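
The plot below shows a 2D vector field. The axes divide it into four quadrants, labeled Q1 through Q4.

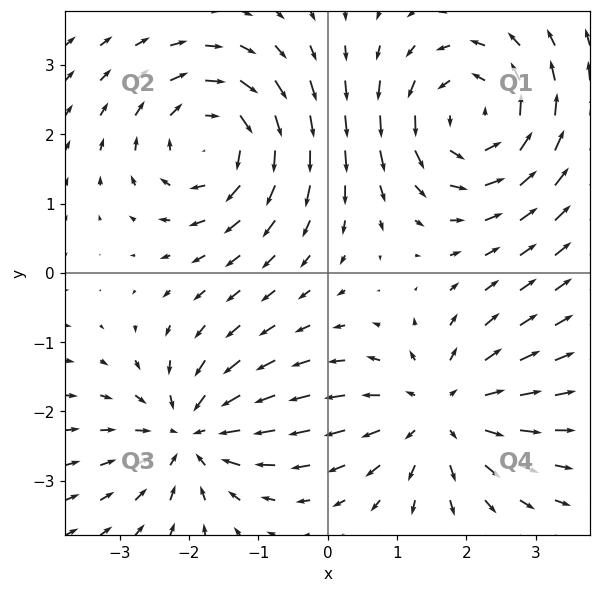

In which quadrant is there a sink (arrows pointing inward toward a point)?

Q3

The sink sits at approximately (-2.0, -2.3), which lies in quadrant Q3. The divergence there is about -5, negative as expected for a sink.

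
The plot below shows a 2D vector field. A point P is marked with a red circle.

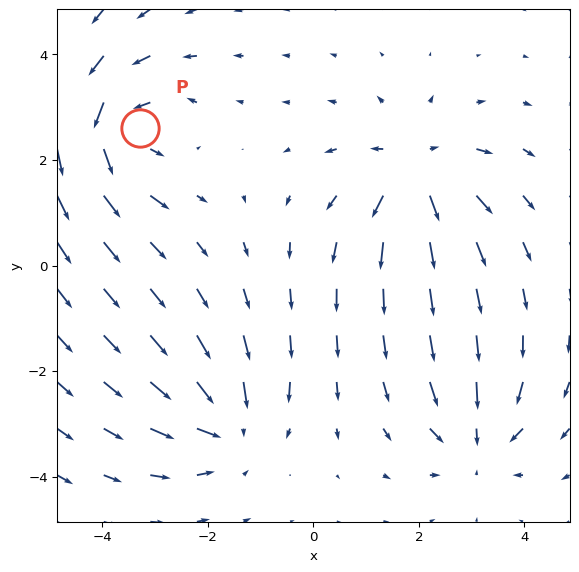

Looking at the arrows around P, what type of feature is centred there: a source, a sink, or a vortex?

At P (-3.3, 2.6) the arrows circulate counterclockwise. Divergence ≈0, curl about +6 — near-zero divergence with nonzero curl is a vortex.

vortex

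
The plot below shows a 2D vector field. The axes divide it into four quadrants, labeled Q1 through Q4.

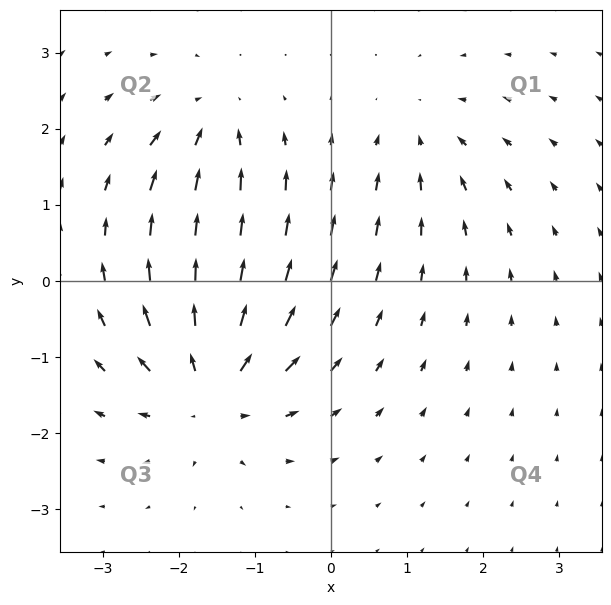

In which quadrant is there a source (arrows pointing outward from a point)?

The source sits at approximately (-1.6, -1.4), which lies in quadrant Q3. The divergence there is about +6, positive as expected for a source.

Q3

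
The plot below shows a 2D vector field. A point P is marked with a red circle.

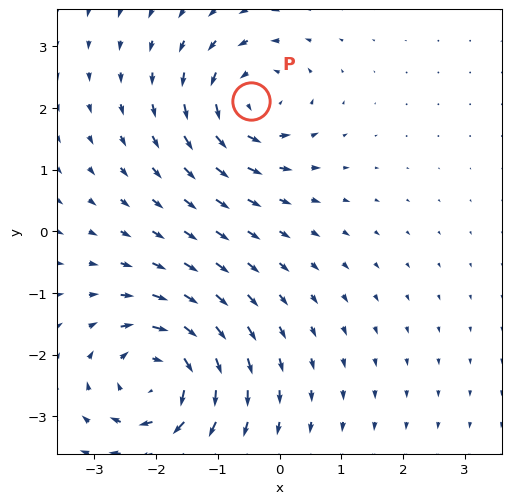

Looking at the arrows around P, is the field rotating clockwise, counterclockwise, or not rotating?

counterclockwise

Near P at (-0.5, 2.1) the arrows circulate counterclockwise. The curl (z-component) there is about +4; positive curl means counterclockwise rotation.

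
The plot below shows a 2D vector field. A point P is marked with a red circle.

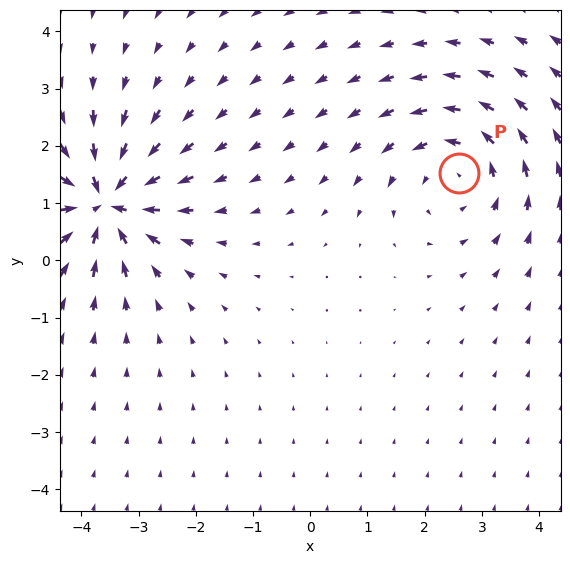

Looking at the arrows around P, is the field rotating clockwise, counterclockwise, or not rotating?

Near P at (2.6, 1.5) the arrows circulate counterclockwise. The curl (z-component) there is about +4; positive curl means counterclockwise rotation.

counterclockwise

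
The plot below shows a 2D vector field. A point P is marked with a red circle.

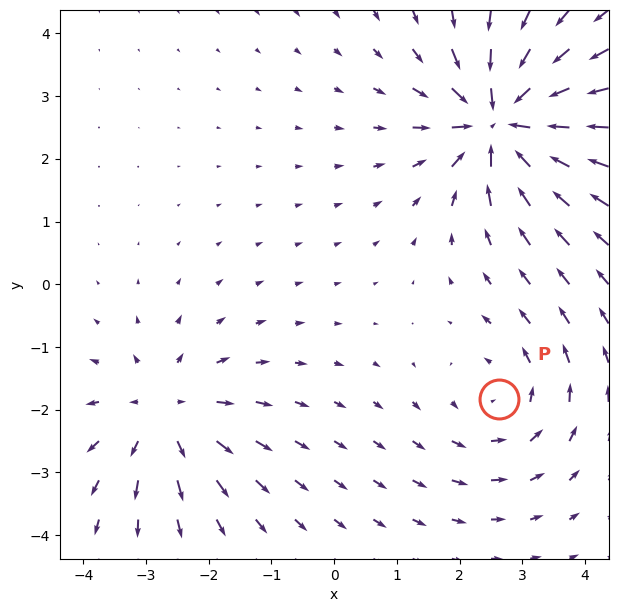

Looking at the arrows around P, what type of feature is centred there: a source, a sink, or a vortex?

vortex

At P (2.6, -1.8) the arrows circulate counterclockwise. Divergence ≈0, curl about +3 — near-zero divergence with nonzero curl is a vortex.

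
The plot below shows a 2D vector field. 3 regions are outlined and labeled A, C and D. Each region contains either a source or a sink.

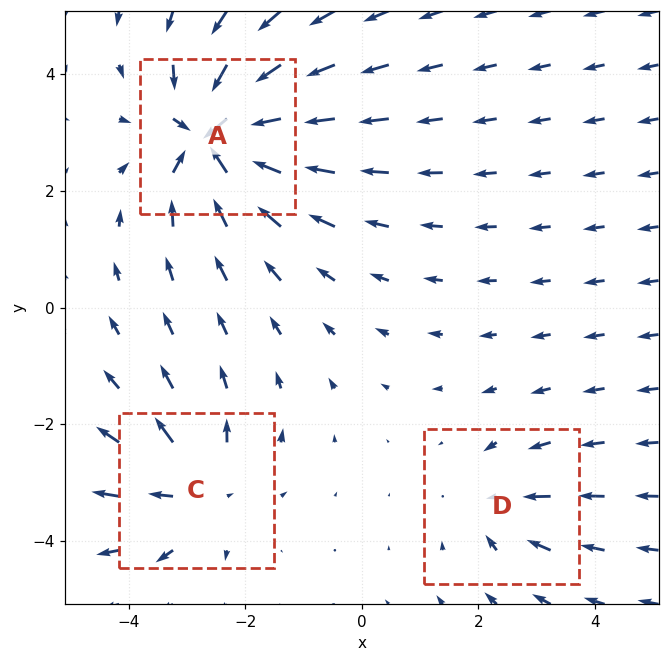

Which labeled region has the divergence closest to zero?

D

Divergence at each region's feature centre — A: about -6, C: about +4, D: about -3. Region D is closest to zero.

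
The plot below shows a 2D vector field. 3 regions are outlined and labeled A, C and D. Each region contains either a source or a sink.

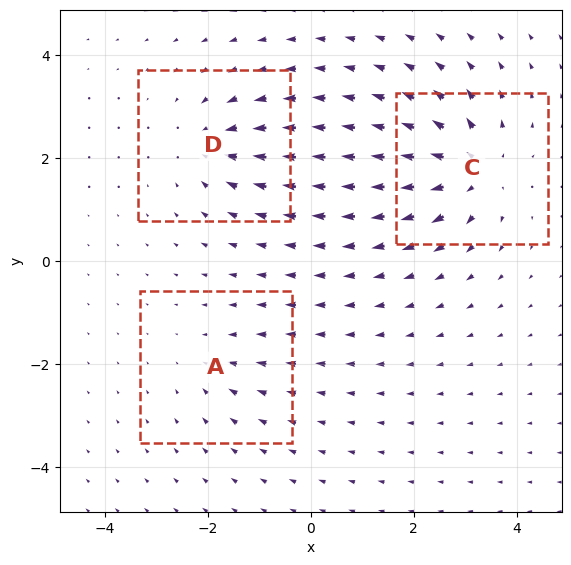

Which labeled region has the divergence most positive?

Divergence at each region's feature centre — A: about -2, C: about +5, D: about -3. Region C is most positive.

C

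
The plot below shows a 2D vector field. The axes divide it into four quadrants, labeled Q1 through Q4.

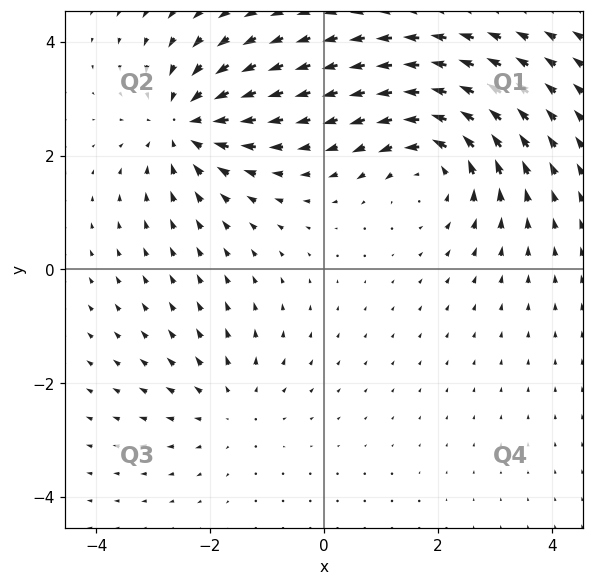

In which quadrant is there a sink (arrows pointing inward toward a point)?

Q2

The sink sits at approximately (-2.4, 2.6), which lies in quadrant Q2. The divergence there is about -4, negative as expected for a sink.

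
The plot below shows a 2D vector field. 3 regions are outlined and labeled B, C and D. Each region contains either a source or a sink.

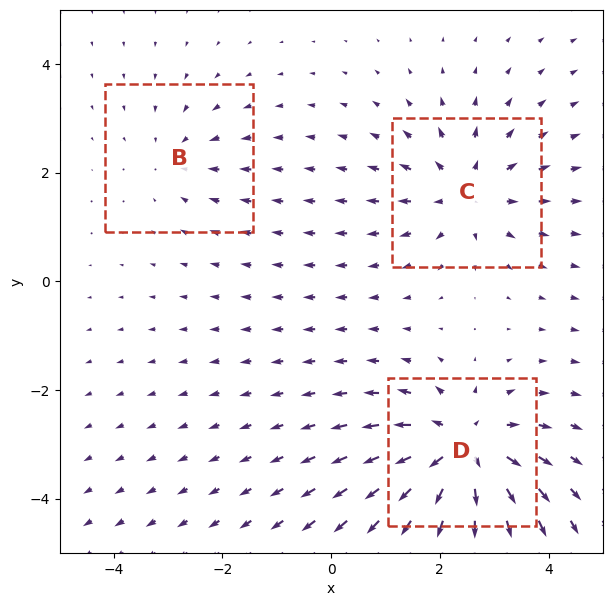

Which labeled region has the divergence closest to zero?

Divergence at each region's feature centre — B: about -2, C: about +3, D: about +5. Region B is closest to zero.

B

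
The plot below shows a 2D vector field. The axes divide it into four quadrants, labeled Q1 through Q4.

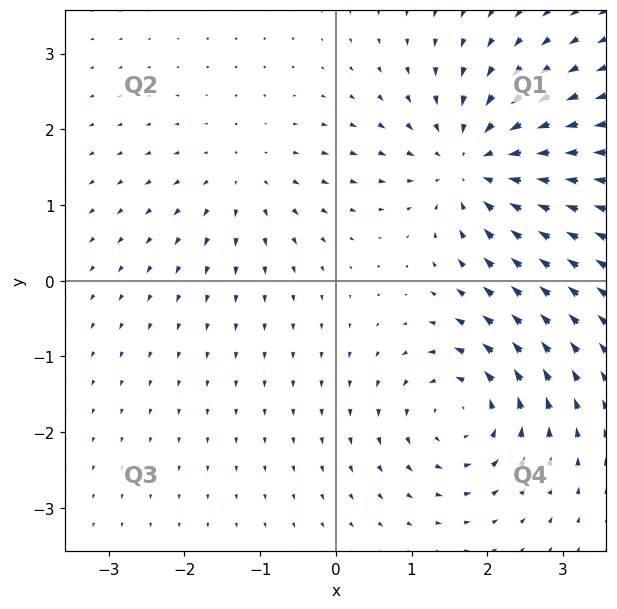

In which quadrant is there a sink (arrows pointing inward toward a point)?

The sink sits at approximately (1.8, 1.5), which lies in quadrant Q1. The divergence there is about -5, negative as expected for a sink.

Q1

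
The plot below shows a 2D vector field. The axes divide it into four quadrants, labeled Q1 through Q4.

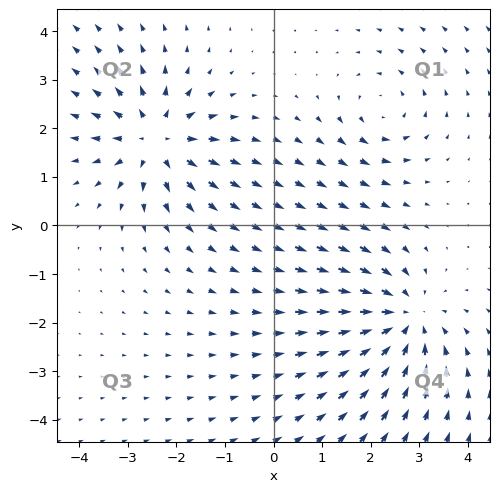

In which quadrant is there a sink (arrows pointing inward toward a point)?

Q4

The sink sits at approximately (2.7, -1.9), which lies in quadrant Q4. The divergence there is about -5, negative as expected for a sink.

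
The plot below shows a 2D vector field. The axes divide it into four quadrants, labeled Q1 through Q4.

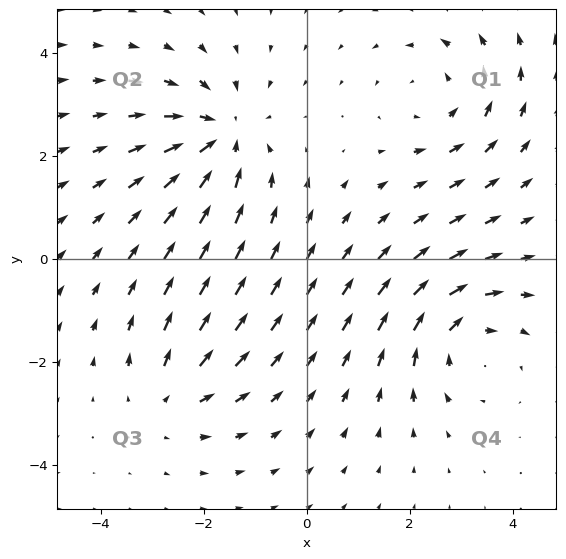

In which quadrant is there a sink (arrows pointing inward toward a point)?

The sink sits at approximately (-1.7, 2.4), which lies in quadrant Q2. The divergence there is about -5, negative as expected for a sink.

Q2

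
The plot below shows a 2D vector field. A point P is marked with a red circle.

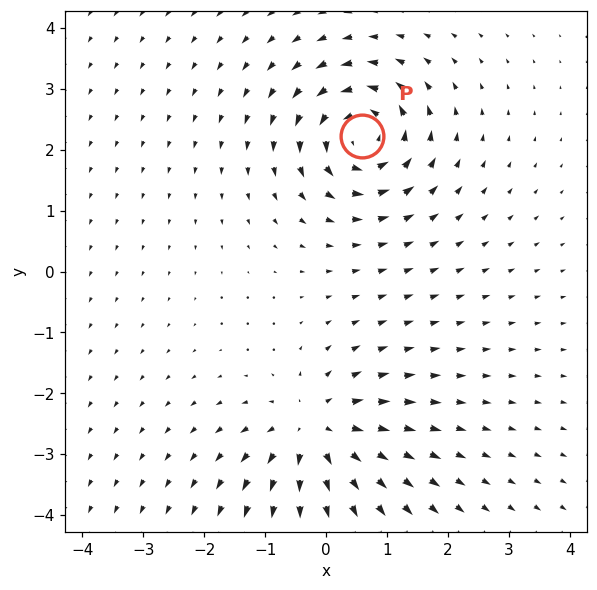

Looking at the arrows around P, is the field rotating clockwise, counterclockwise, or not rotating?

counterclockwise

Near P at (0.6, 2.2) the arrows circulate counterclockwise. The curl (z-component) there is about +5; positive curl means counterclockwise rotation.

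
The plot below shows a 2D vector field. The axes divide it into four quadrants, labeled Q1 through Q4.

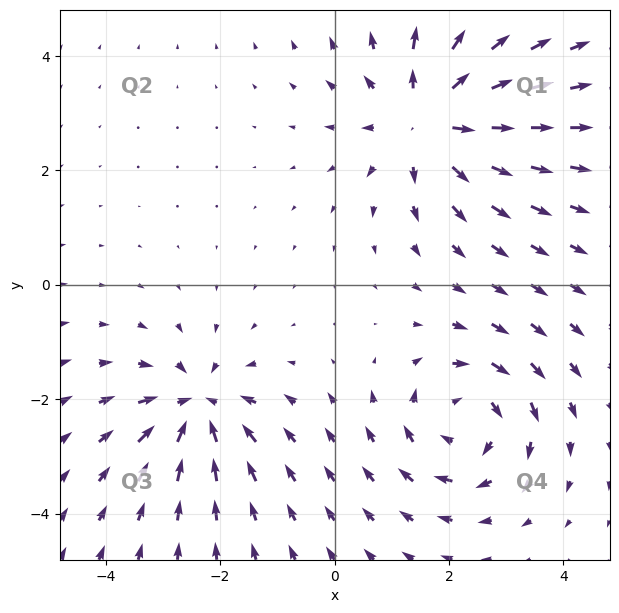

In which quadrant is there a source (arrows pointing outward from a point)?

Q1

The source sits at approximately (1.7, 2.9), which lies in quadrant Q1. The divergence there is about +4, positive as expected for a source.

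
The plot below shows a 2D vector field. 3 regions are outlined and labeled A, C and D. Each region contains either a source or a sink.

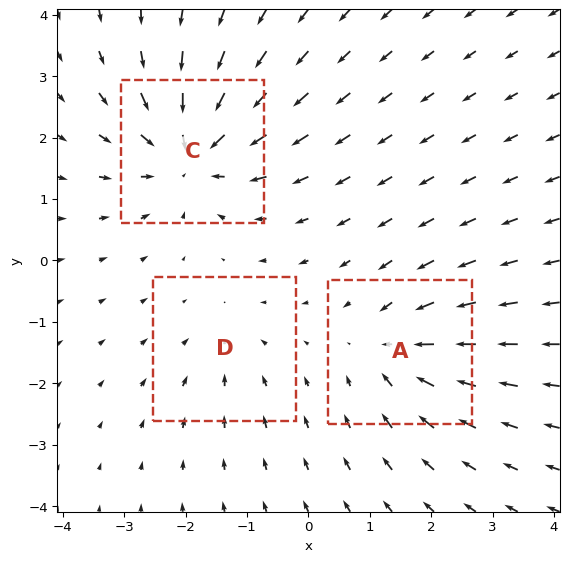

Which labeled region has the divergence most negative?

C

Divergence at each region's feature centre — A: about -4, C: about -5, D: about -2. Region C is most negative.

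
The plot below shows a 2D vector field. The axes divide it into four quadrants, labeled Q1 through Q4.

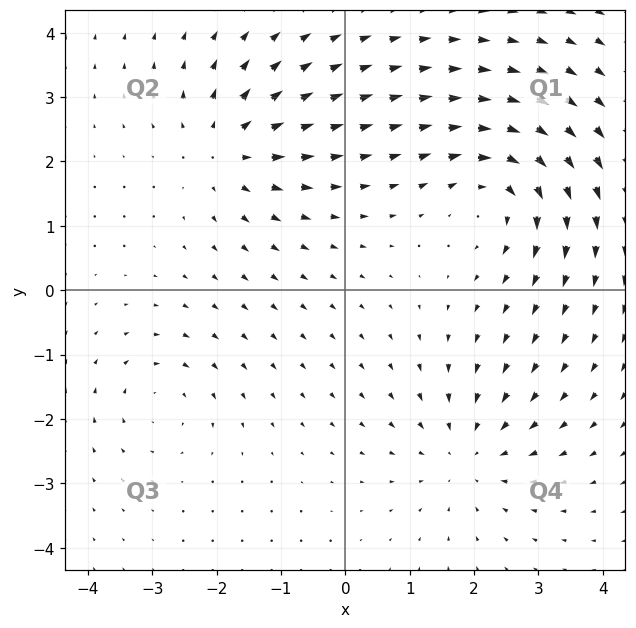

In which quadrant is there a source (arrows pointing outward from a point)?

Q2

The source sits at approximately (-1.8, 2.2), which lies in quadrant Q2. The divergence there is about +5, positive as expected for a source.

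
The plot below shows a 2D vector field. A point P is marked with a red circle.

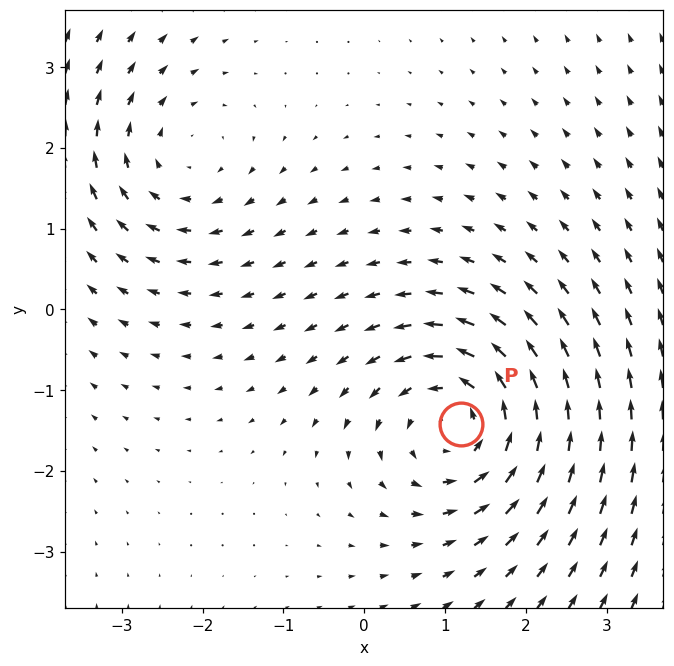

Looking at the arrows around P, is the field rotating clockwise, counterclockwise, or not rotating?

counterclockwise

Near P at (1.2, -1.4) the arrows circulate counterclockwise. The curl (z-component) there is about +4; positive curl means counterclockwise rotation.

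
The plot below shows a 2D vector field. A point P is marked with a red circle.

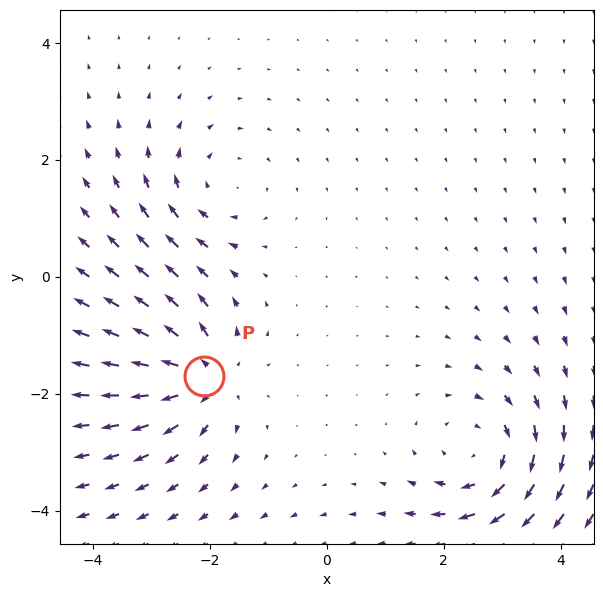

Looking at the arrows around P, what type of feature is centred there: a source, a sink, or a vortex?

source

At P (-2.1, -1.7) the arrows spread outward. Divergence about +5, curl ≈0 — positive divergence with near-zero curl is a source.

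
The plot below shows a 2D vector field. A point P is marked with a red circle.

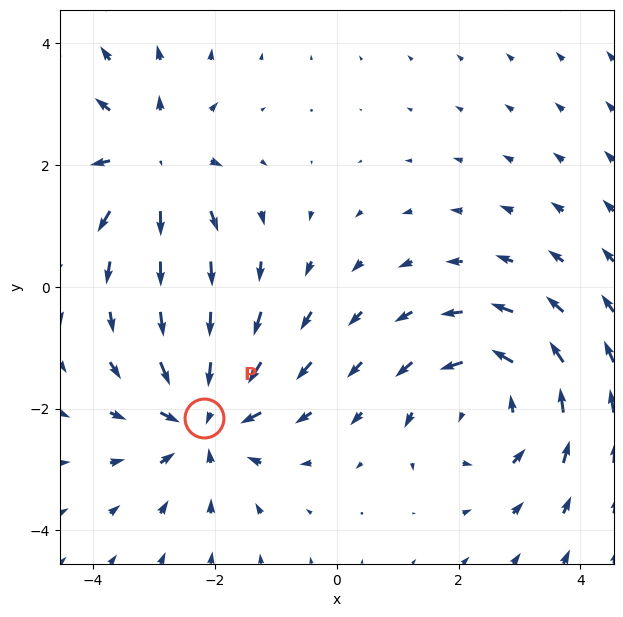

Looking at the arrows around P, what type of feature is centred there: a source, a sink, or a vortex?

At P (-2.2, -2.2) the arrows converge inward. Divergence about -5, curl ≈0 — negative divergence with near-zero curl is a sink.

sink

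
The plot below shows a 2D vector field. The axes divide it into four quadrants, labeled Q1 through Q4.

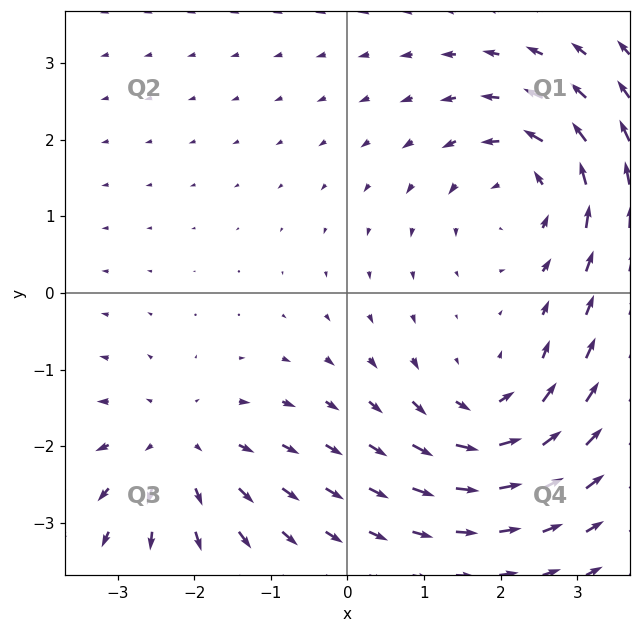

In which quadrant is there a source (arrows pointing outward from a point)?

The source sits at approximately (-2.2, -2.0), which lies in quadrant Q3. The divergence there is about +3, positive as expected for a source.

Q3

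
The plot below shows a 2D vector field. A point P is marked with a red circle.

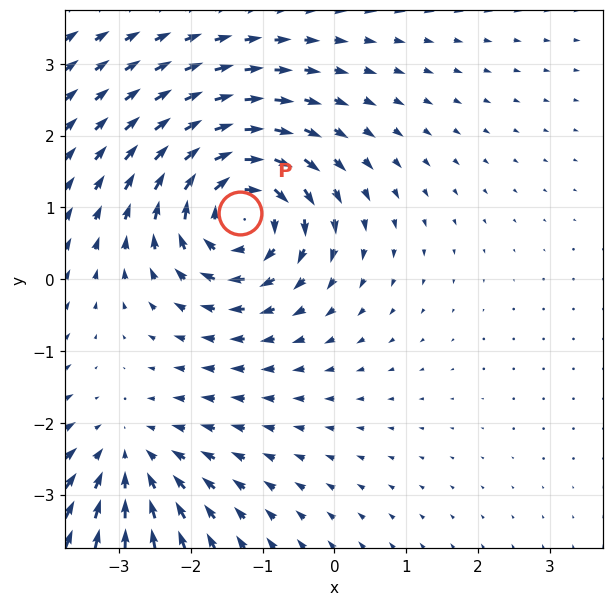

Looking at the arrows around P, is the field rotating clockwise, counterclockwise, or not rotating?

Near P at (-1.3, 0.9) the arrows circulate clockwise. The curl (z-component) there is about -6; negative curl means clockwise rotation.

clockwise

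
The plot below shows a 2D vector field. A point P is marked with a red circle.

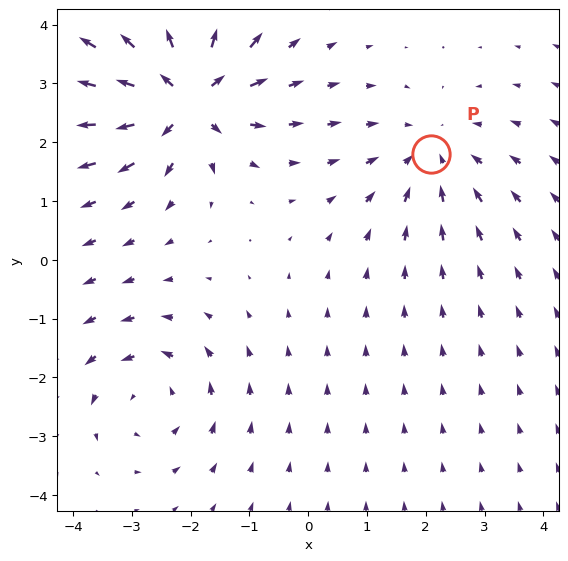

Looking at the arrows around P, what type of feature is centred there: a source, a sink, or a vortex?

At P (2.1, 1.8) the arrows converge inward. Divergence about -2, curl ≈0 — negative divergence with near-zero curl is a sink.

sink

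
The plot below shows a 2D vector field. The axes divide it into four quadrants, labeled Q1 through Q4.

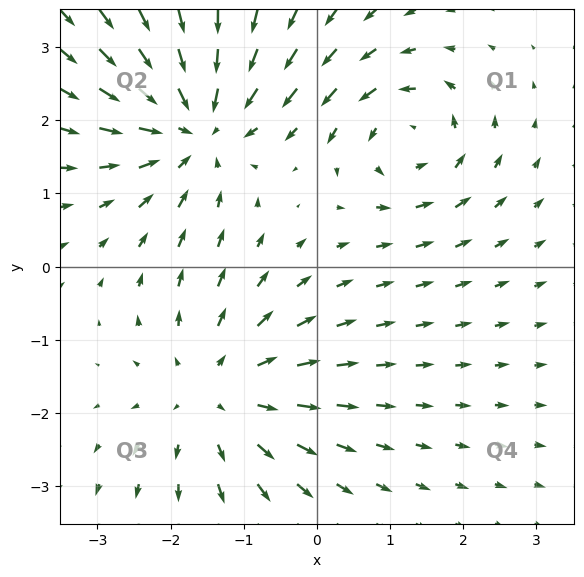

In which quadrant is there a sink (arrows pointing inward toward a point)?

Q2

The sink sits at approximately (-1.7, 1.9), which lies in quadrant Q2. The divergence there is about -4, negative as expected for a sink.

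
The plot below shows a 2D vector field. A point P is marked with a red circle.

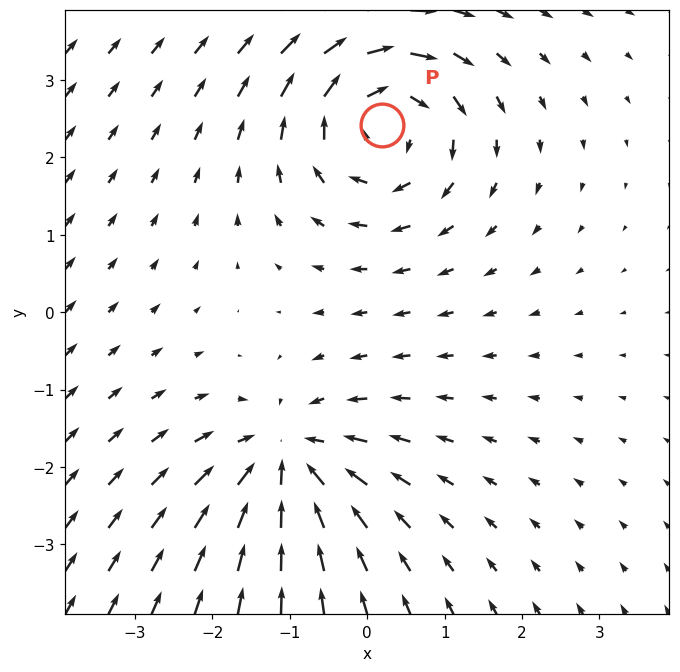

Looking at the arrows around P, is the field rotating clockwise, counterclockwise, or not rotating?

clockwise

Near P at (0.2, 2.4) the arrows circulate clockwise. The curl (z-component) there is about -4; negative curl means clockwise rotation.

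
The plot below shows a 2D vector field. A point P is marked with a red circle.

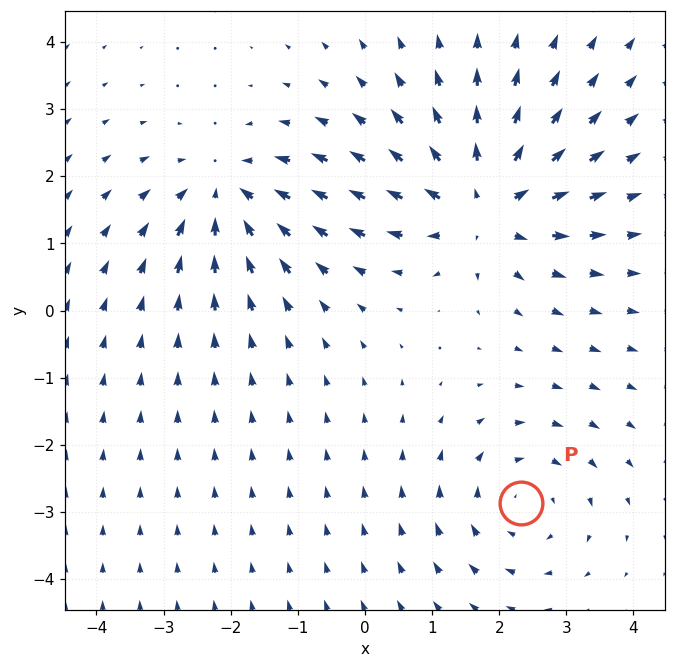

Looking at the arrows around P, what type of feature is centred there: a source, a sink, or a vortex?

At P (2.3, -2.9) the arrows circulate clockwise. Divergence ≈0, curl about -3 — near-zero divergence with nonzero curl is a vortex.

vortex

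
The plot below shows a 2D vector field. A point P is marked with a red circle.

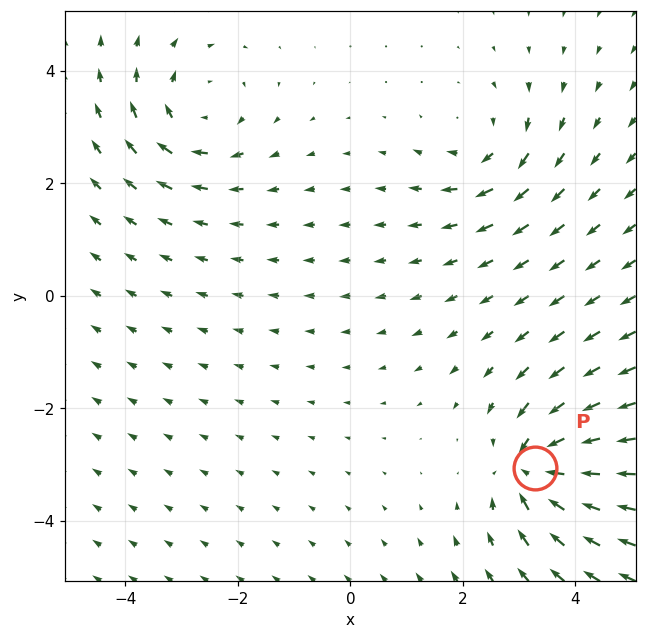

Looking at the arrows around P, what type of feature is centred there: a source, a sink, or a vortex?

At P (3.3, -3.1) the arrows converge inward. Divergence about -6, curl ≈0 — negative divergence with near-zero curl is a sink.

sink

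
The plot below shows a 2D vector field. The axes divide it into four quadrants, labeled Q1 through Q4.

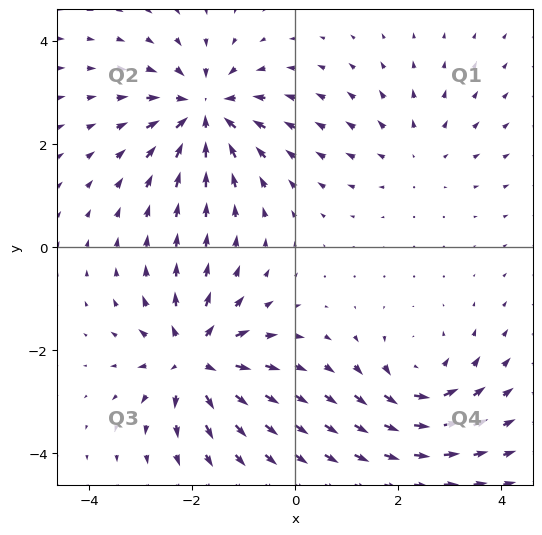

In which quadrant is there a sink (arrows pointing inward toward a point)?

The sink sits at approximately (-1.8, 2.6), which lies in quadrant Q2. The divergence there is about -5, negative as expected for a sink.

Q2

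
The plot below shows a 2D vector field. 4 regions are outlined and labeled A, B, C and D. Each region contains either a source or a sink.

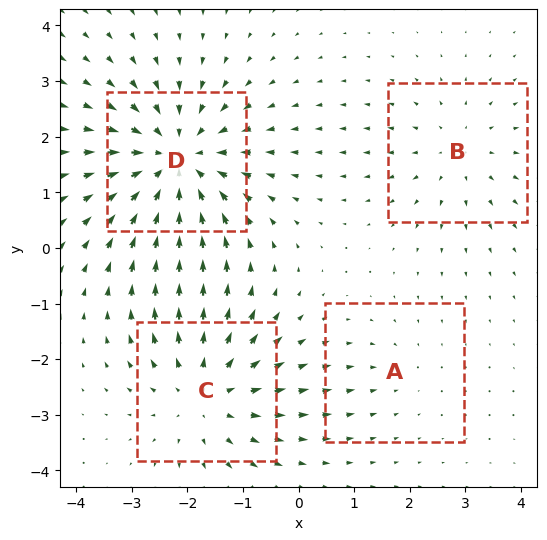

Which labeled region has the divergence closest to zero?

A

Divergence at each region's feature centre — A: about -2, B: about +3, C: about +4, D: about -6. Region A is closest to zero.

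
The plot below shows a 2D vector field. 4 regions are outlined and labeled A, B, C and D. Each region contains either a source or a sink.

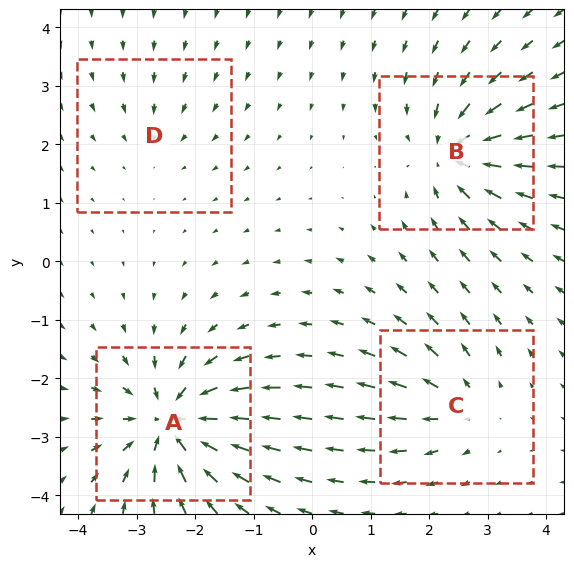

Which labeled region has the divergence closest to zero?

Divergence at each region's feature centre — A: about -8, B: about -6, C: about +4, D: about -2. Region D is closest to zero.

D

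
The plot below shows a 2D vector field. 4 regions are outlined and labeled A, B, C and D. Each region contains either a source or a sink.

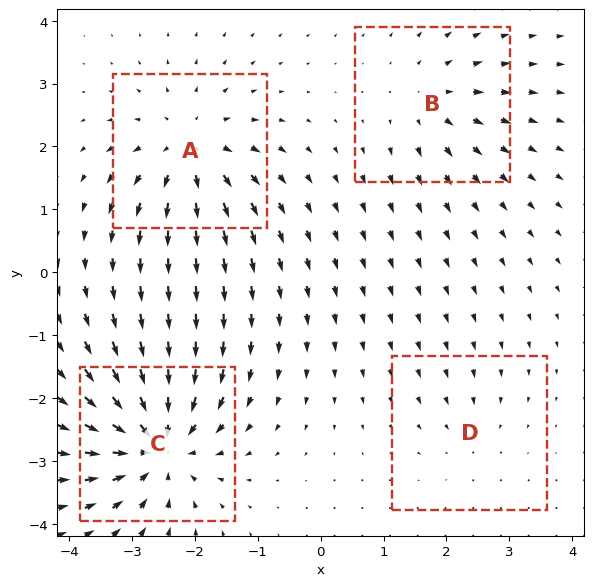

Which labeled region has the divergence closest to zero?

Divergence at each region's feature centre — A: about +6, B: about +4, C: about -8, D: about -2. Region D is closest to zero.

D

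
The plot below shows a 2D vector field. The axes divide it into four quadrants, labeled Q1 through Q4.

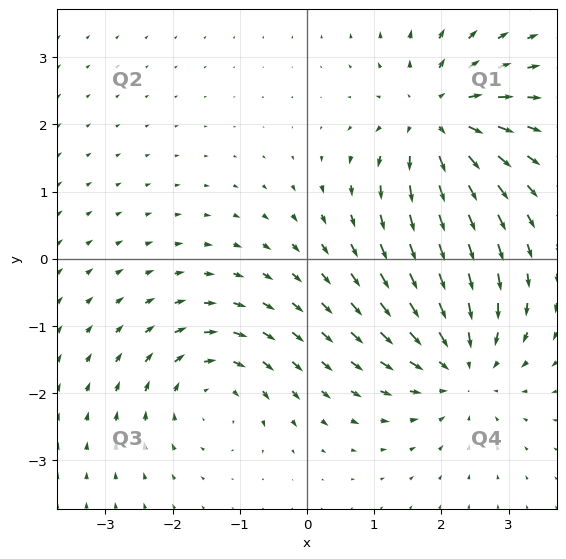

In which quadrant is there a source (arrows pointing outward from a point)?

The source sits at approximately (1.9, 2.1), which lies in quadrant Q1. The divergence there is about +5, positive as expected for a source.

Q1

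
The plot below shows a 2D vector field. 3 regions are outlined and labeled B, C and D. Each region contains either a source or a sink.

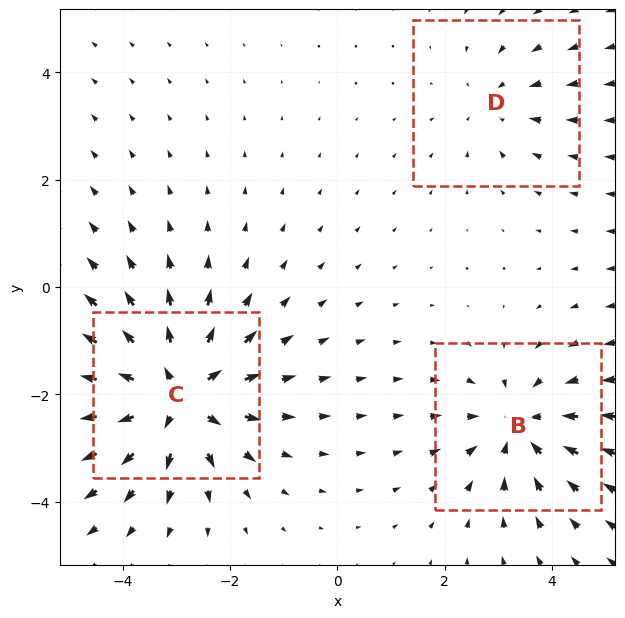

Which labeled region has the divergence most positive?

Divergence at each region's feature centre — B: about -3, C: about +5, D: about -2. Region C is most positive.

C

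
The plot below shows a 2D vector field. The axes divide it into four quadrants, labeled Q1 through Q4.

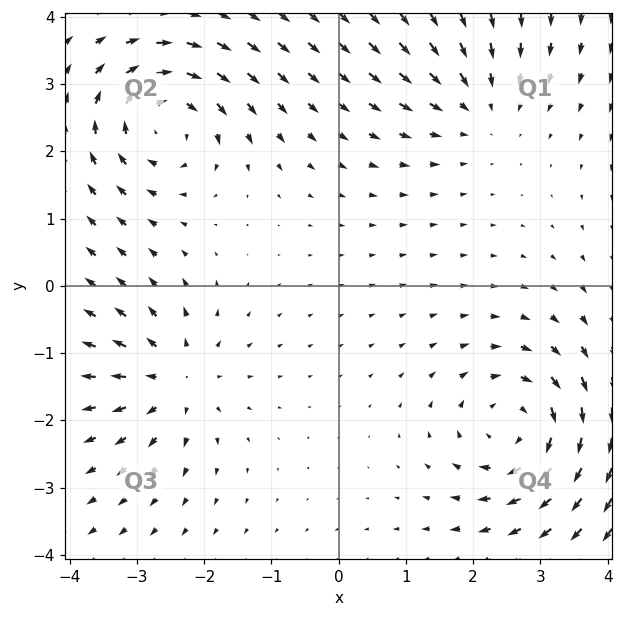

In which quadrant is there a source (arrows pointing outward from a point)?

The source sits at approximately (-2.4, -1.4), which lies in quadrant Q3. The divergence there is about +4, positive as expected for a source.

Q3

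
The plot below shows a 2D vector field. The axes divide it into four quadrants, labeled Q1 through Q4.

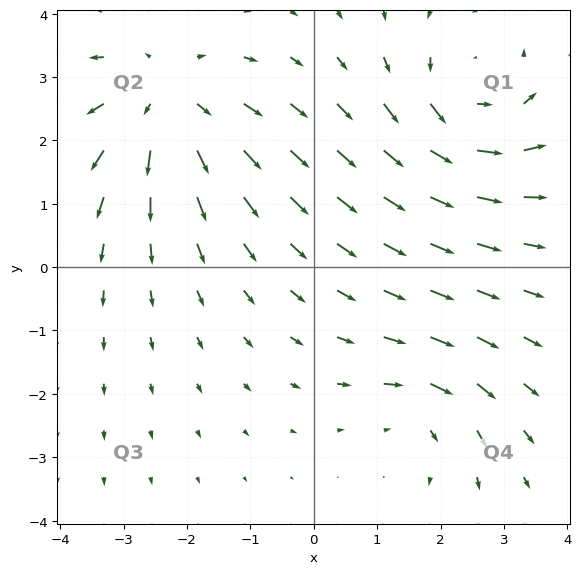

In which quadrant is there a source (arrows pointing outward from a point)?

Q2

The source sits at approximately (-2.3, 2.6), which lies in quadrant Q2. The divergence there is about +4, positive as expected for a source.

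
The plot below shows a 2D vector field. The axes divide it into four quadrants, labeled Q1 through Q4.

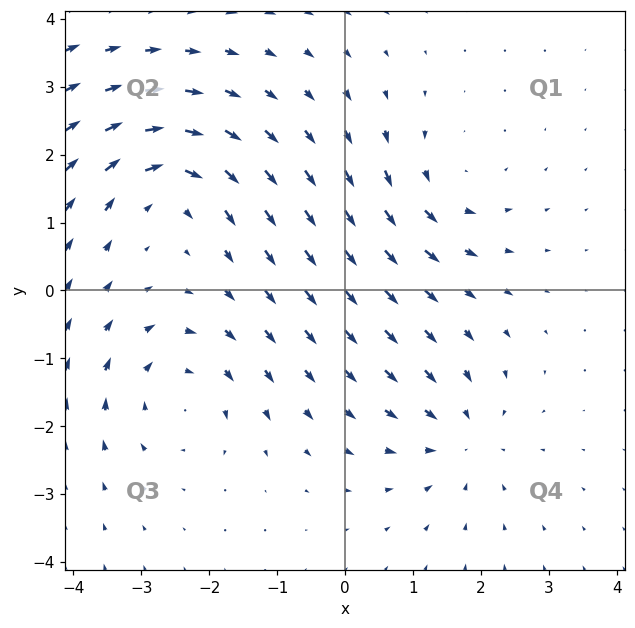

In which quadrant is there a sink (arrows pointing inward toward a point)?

Q4

The sink sits at approximately (1.7, -2.2), which lies in quadrant Q4. The divergence there is about -5, negative as expected for a sink.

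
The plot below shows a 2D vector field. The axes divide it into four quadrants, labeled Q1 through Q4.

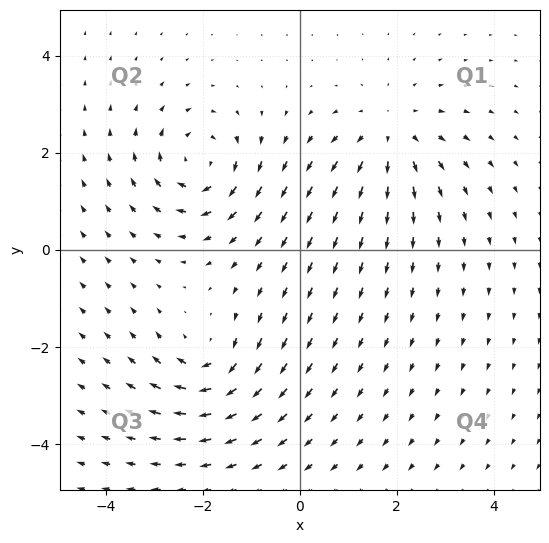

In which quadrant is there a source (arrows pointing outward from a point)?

The source sits at approximately (1.9, 2.4), which lies in quadrant Q1. The divergence there is about +3, positive as expected for a source.

Q1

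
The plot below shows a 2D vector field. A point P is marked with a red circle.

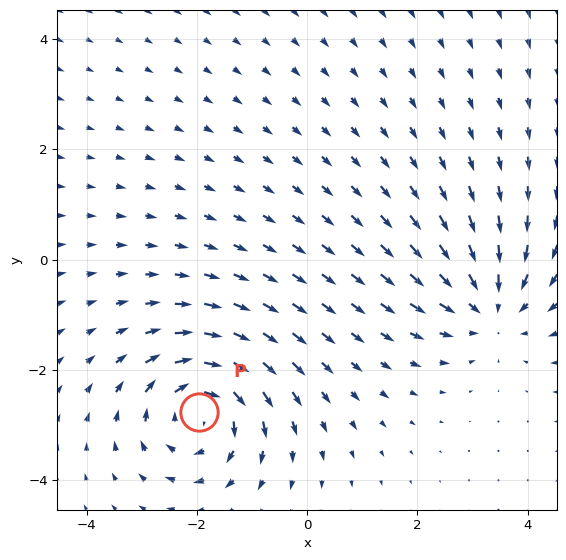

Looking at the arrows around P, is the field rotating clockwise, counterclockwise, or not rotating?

clockwise

Near P at (-2.0, -2.8) the arrows circulate clockwise. The curl (z-component) there is about -5; negative curl means clockwise rotation.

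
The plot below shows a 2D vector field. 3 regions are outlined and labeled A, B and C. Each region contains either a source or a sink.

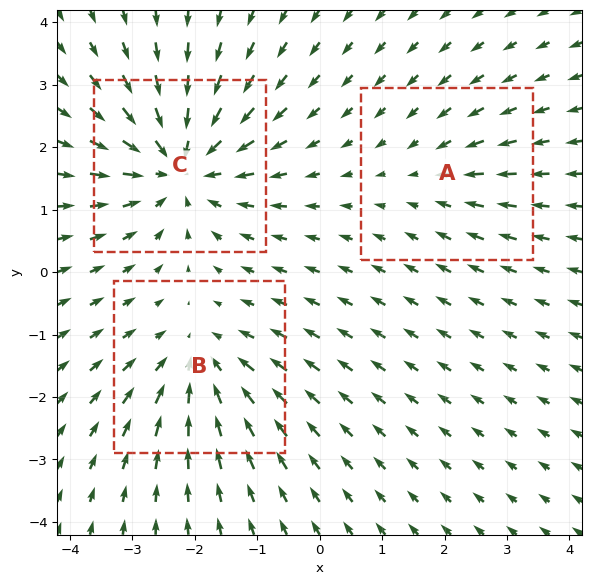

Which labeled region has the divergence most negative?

C

Divergence at each region's feature centre — A: about -2, B: about -3, C: about -5. Region C is most negative.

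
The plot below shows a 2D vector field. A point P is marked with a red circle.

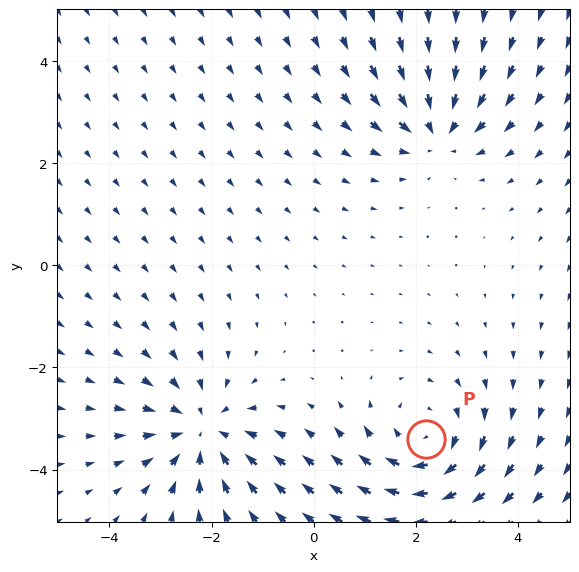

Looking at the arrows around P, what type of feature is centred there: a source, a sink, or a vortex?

At P (2.2, -3.4) the arrows circulate clockwise. Divergence ≈0, curl about -3 — near-zero divergence with nonzero curl is a vortex.

vortex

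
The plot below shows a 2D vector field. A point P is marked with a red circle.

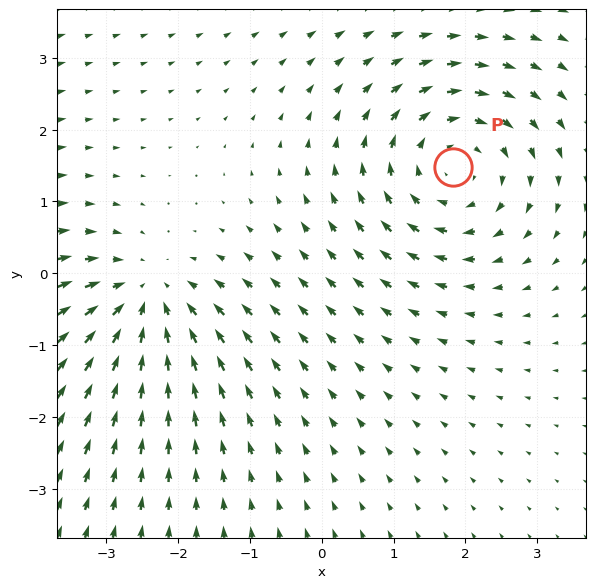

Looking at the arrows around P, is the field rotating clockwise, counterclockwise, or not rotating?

clockwise

Near P at (1.8, 1.5) the arrows circulate clockwise. The curl (z-component) there is about -3; negative curl means clockwise rotation.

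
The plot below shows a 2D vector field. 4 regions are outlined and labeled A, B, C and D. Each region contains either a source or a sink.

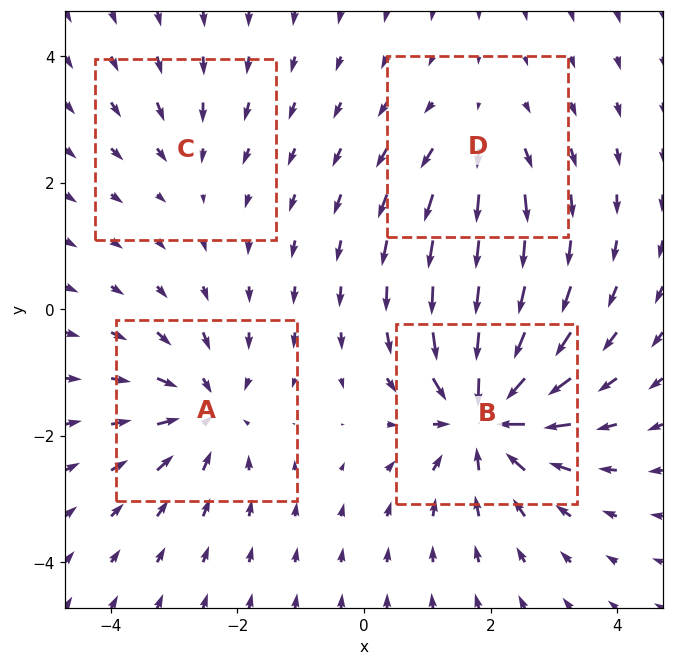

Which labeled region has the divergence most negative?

Divergence at each region's feature centre — A: about -5, B: about -8, C: about -2, D: about +3. Region B is most negative.

B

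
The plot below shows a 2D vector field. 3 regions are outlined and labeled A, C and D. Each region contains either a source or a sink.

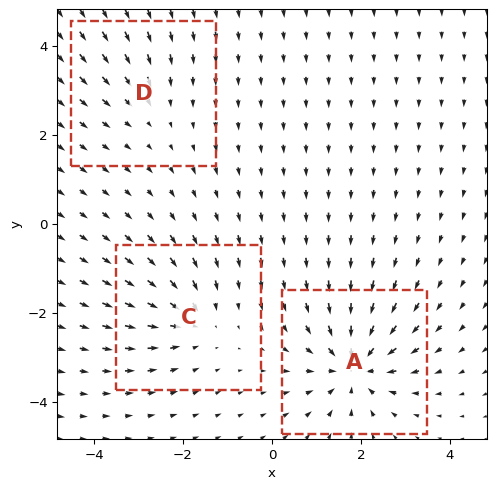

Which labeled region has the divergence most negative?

Divergence at each region's feature centre — A: about -6, C: about -4, D: about -2. Region A is most negative.

A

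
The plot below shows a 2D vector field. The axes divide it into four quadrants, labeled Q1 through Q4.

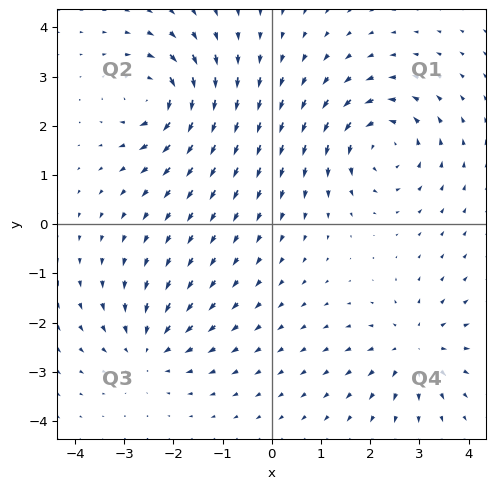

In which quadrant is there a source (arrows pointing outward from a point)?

The source sits at approximately (2.9, -2.5), which lies in quadrant Q4. The divergence there is about +4, positive as expected for a source.

Q4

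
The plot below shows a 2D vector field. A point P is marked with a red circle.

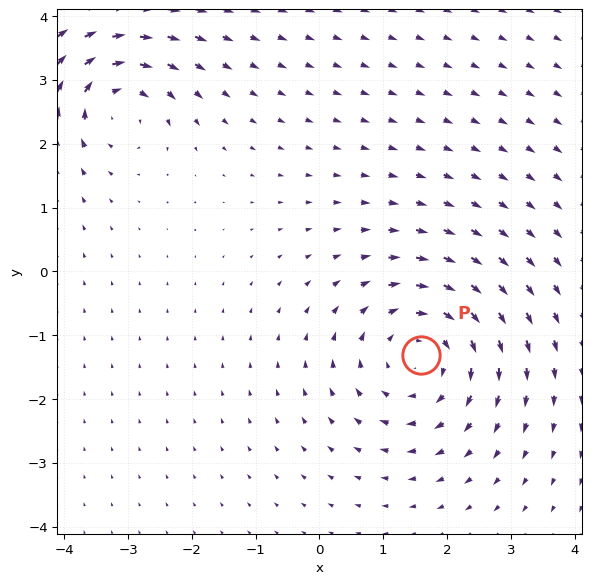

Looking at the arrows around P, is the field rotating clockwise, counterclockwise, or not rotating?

clockwise

Near P at (1.6, -1.3) the arrows circulate clockwise. The curl (z-component) there is about -4; negative curl means clockwise rotation.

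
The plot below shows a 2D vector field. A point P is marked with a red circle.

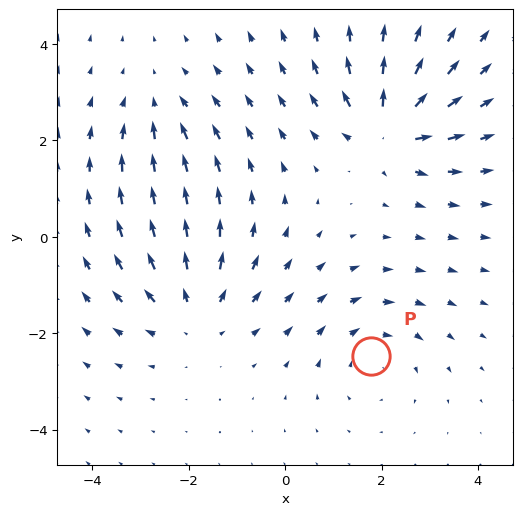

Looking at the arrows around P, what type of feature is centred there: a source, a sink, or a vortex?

At P (1.8, -2.5) the arrows circulate clockwise. Divergence ≈0, curl about -3 — near-zero divergence with nonzero curl is a vortex.

vortex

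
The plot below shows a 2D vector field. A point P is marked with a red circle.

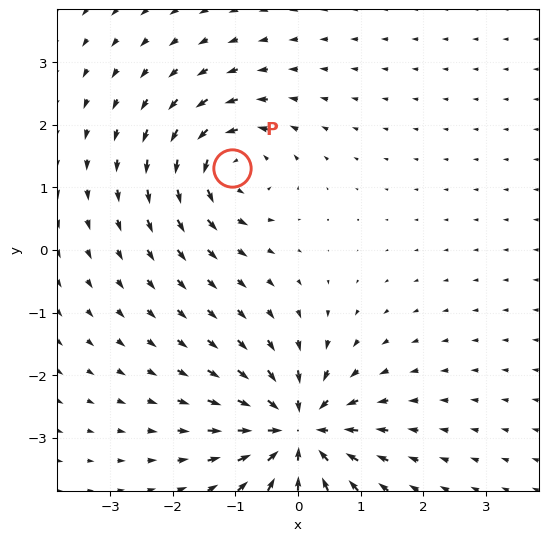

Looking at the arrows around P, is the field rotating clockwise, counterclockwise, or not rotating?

counterclockwise

Near P at (-1.1, 1.3) the arrows circulate counterclockwise. The curl (z-component) there is about +5; positive curl means counterclockwise rotation.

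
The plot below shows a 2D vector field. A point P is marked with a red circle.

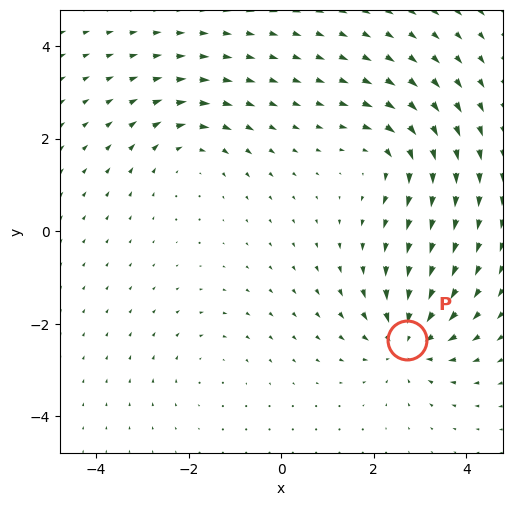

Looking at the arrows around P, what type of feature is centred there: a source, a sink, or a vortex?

At P (2.7, -2.4) the arrows converge inward. Divergence about -6, curl ≈0 — negative divergence with near-zero curl is a sink.

sink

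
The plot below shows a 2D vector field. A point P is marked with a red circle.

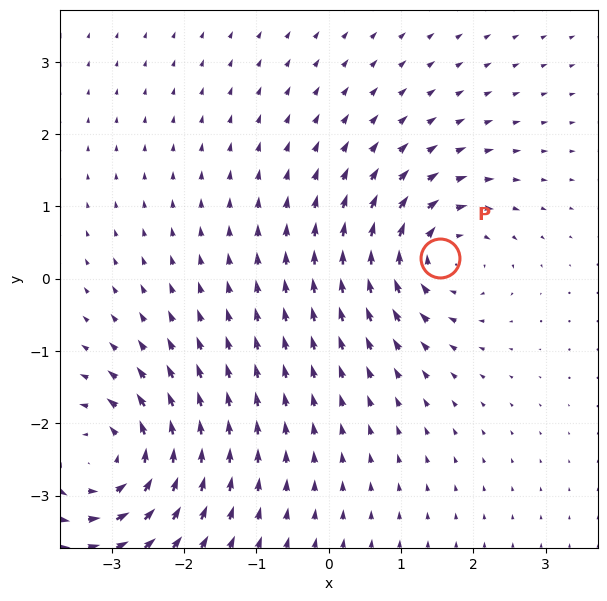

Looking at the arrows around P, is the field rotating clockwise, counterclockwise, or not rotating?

Near P at (1.5, 0.3) the arrows circulate clockwise. The curl (z-component) there is about -5; negative curl means clockwise rotation.

clockwise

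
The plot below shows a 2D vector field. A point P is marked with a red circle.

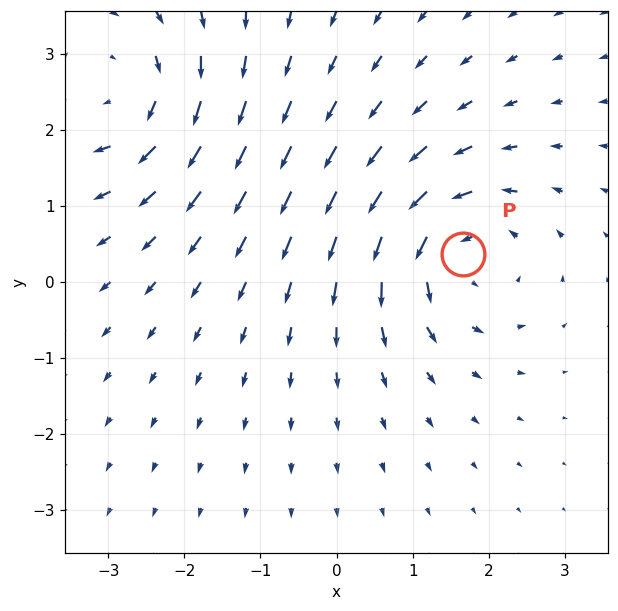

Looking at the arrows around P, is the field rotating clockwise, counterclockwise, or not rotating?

counterclockwise

Near P at (1.7, 0.4) the arrows circulate counterclockwise. The curl (z-component) there is about +5; positive curl means counterclockwise rotation.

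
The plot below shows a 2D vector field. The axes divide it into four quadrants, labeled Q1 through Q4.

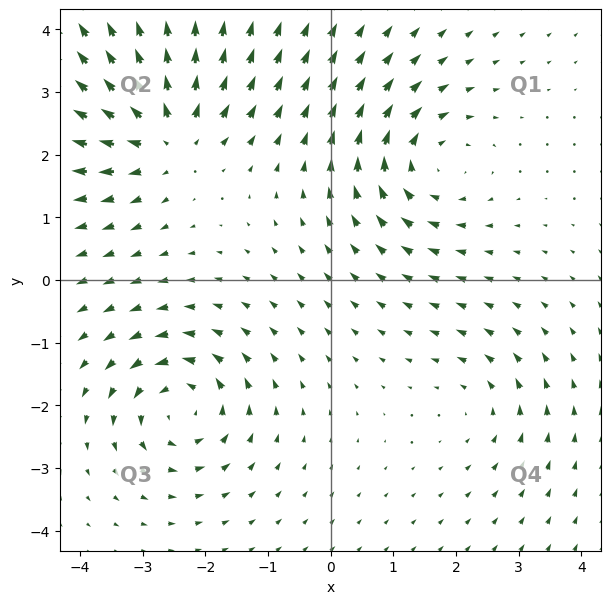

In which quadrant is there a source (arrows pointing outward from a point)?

The source sits at approximately (-2.6, 2.3), which lies in quadrant Q2. The divergence there is about +6, positive as expected for a source.

Q2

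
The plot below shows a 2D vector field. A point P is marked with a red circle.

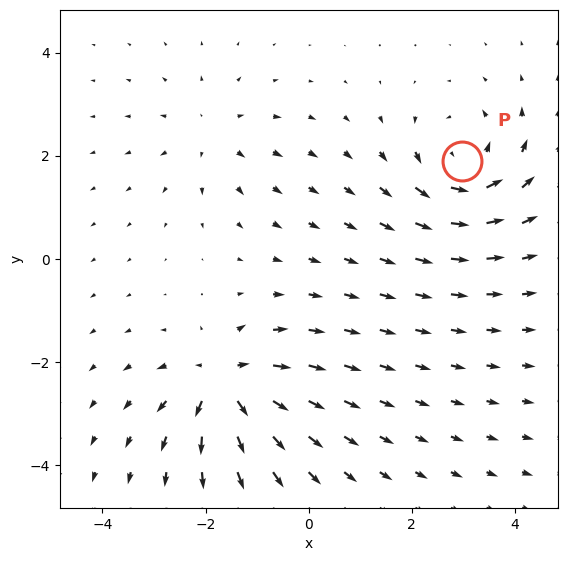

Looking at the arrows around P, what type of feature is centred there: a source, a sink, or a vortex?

vortex

At P (3.0, 1.9) the arrows circulate counterclockwise. Divergence ≈0, curl about +5 — near-zero divergence with nonzero curl is a vortex.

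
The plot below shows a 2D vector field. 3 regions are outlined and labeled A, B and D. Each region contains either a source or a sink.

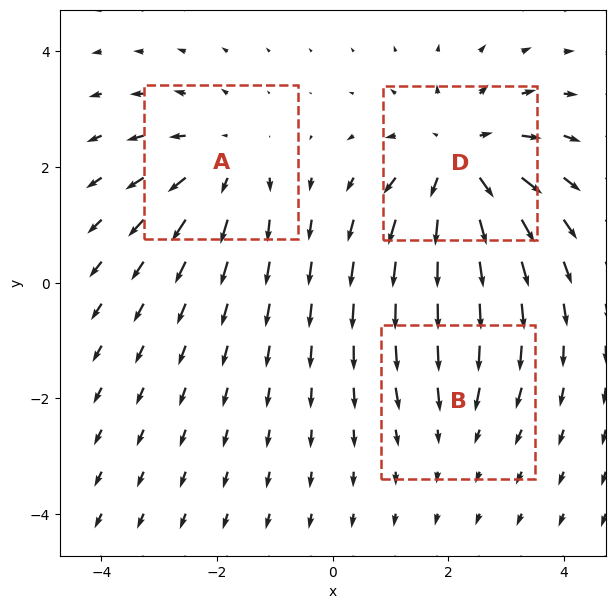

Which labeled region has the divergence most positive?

D

Divergence at each region's feature centre — A: about +3, B: about -2, D: about +4. Region D is most positive.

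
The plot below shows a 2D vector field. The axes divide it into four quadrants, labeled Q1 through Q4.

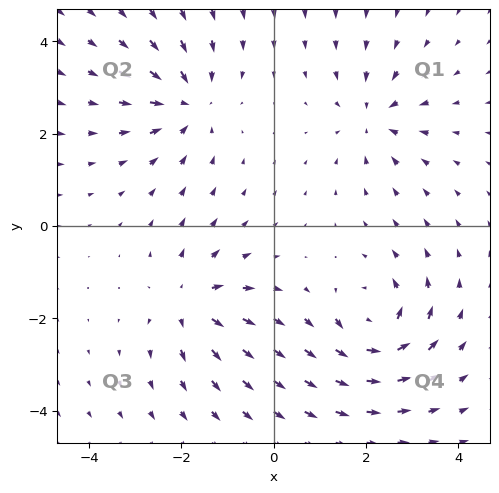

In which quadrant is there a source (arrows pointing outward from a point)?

The source sits at approximately (-1.8, -1.6), which lies in quadrant Q3. The divergence there is about +3, positive as expected for a source.

Q3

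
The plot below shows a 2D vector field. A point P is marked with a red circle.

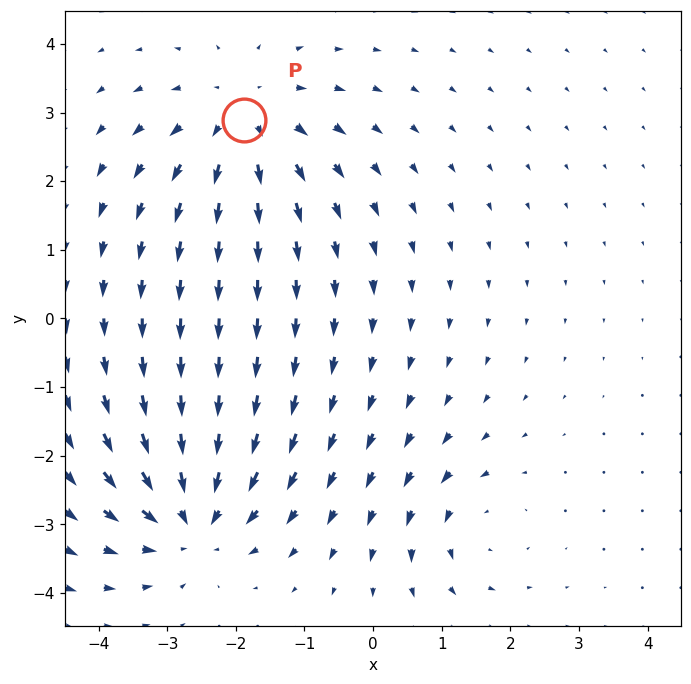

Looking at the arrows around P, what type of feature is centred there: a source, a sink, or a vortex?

source

At P (-1.9, 2.9) the arrows spread outward. Divergence about +4, curl ≈0 — positive divergence with near-zero curl is a source.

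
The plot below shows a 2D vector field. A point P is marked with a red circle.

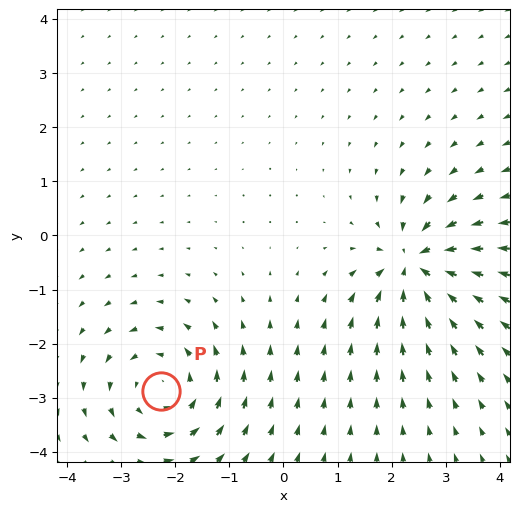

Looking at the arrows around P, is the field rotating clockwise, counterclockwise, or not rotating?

Near P at (-2.3, -2.9) the arrows circulate counterclockwise. The curl (z-component) there is about +5; positive curl means counterclockwise rotation.

counterclockwise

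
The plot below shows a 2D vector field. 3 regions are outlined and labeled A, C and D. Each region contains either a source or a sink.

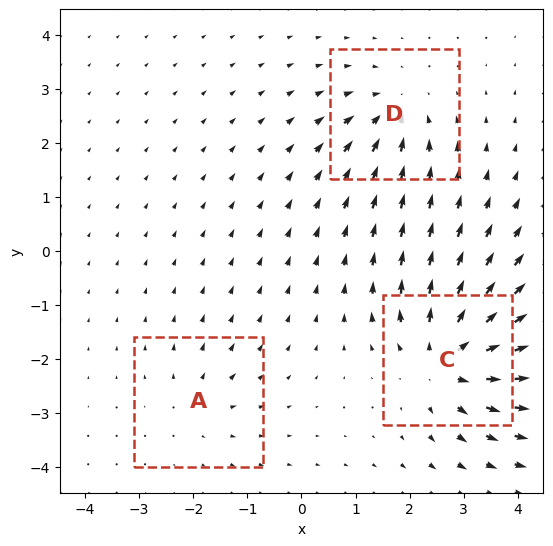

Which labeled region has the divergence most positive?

Divergence at each region's feature centre — A: about +2, C: about +6, D: about -4. Region C is most positive.

C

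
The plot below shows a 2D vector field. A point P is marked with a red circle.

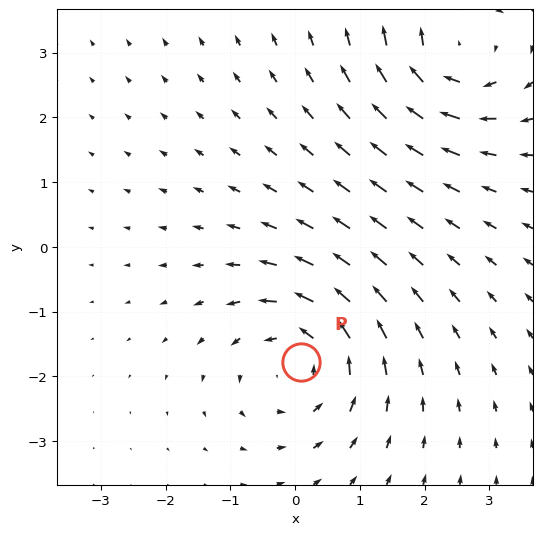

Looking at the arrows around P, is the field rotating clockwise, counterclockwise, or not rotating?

counterclockwise

Near P at (0.1, -1.8) the arrows circulate counterclockwise. The curl (z-component) there is about +4; positive curl means counterclockwise rotation.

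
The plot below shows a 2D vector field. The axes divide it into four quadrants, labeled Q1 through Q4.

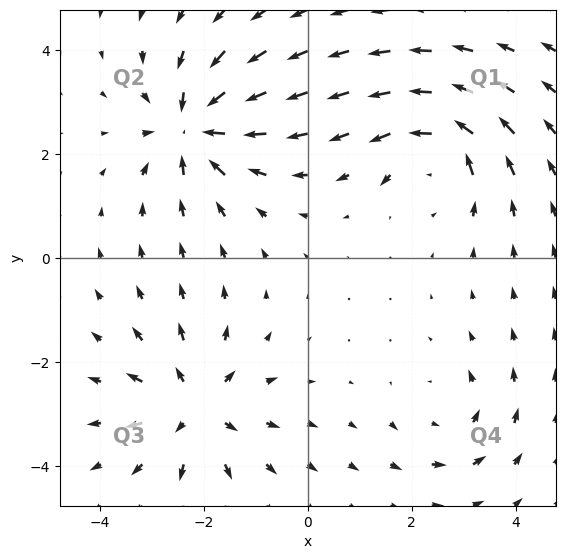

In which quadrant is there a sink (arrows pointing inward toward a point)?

Q2

The sink sits at approximately (-2.2, 2.5), which lies in quadrant Q2. The divergence there is about -6, negative as expected for a sink.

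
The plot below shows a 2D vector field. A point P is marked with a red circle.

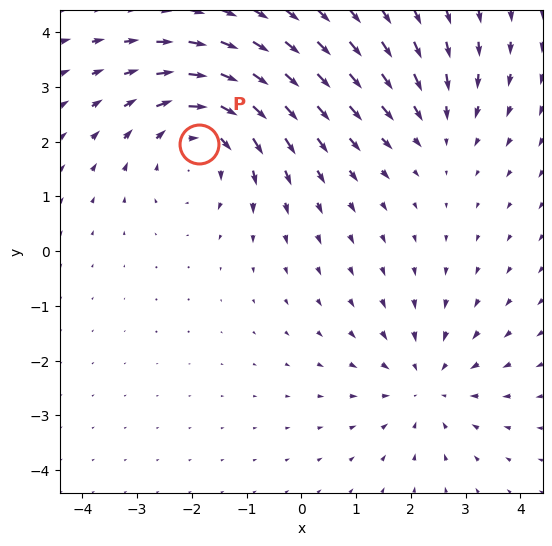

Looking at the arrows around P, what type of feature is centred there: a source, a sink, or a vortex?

vortex

At P (-1.9, 2.0) the arrows circulate clockwise. Divergence ≈0, curl about -4 — near-zero divergence with nonzero curl is a vortex.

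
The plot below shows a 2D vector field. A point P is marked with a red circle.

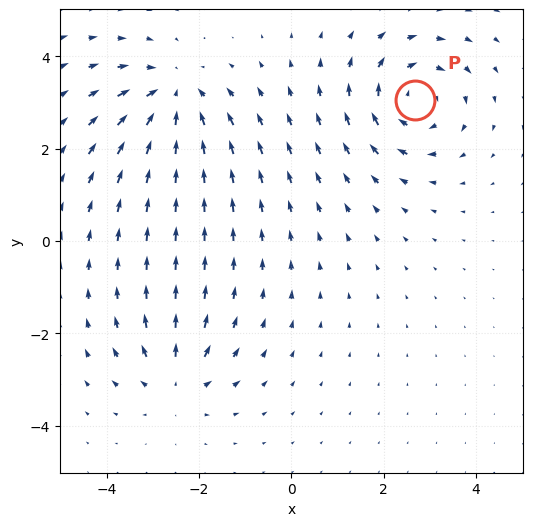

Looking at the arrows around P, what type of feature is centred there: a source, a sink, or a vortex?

At P (2.7, 3.0) the arrows circulate clockwise. Divergence ≈0, curl about -4 — near-zero divergence with nonzero curl is a vortex.

vortex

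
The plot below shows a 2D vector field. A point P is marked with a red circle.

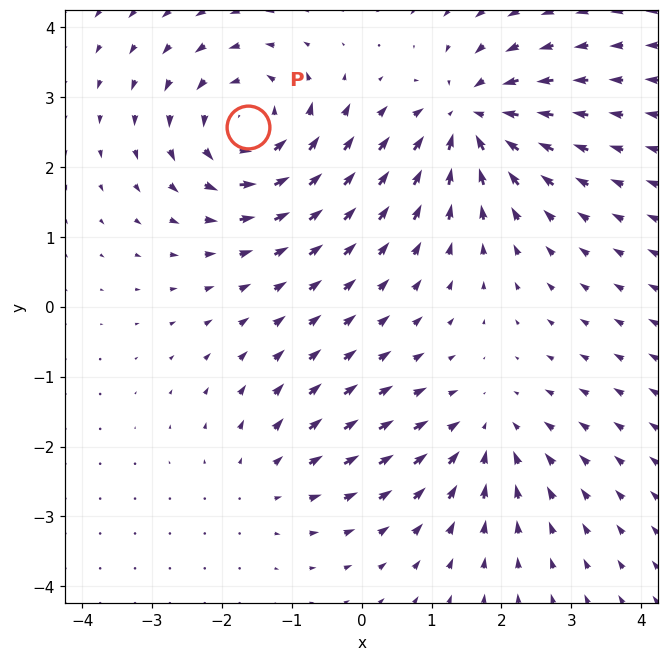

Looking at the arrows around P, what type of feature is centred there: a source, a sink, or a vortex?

At P (-1.6, 2.6) the arrows circulate counterclockwise. Divergence ≈0, curl about +6 — near-zero divergence with nonzero curl is a vortex.

vortex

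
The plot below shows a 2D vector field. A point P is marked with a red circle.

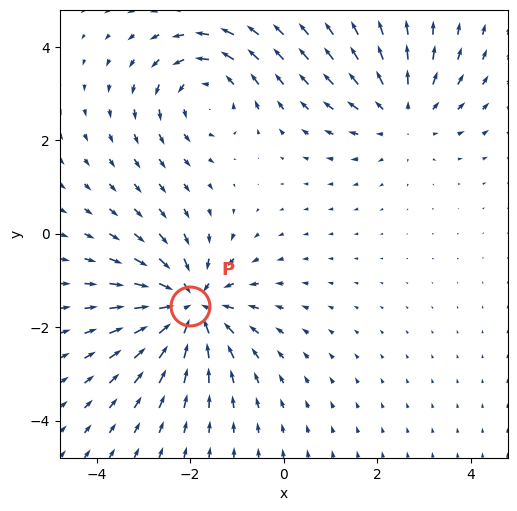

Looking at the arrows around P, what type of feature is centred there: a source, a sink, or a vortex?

At P (-2.0, -1.6) the arrows converge inward. Divergence about -5, curl ≈0 — negative divergence with near-zero curl is a sink.

sink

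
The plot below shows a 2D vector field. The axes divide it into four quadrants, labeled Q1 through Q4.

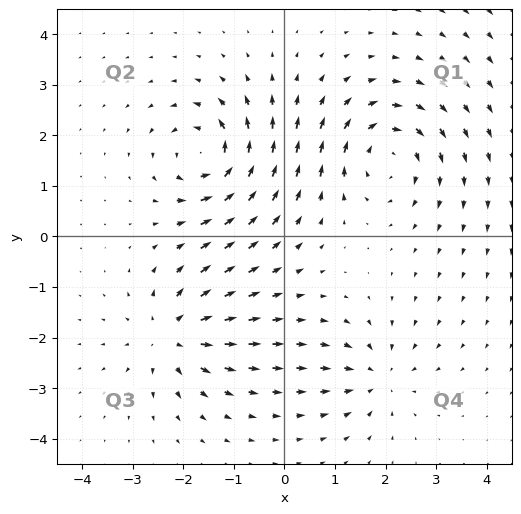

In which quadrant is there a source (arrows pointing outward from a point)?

The source sits at approximately (-2.2, -2.0), which lies in quadrant Q3. The divergence there is about +5, positive as expected for a source.

Q3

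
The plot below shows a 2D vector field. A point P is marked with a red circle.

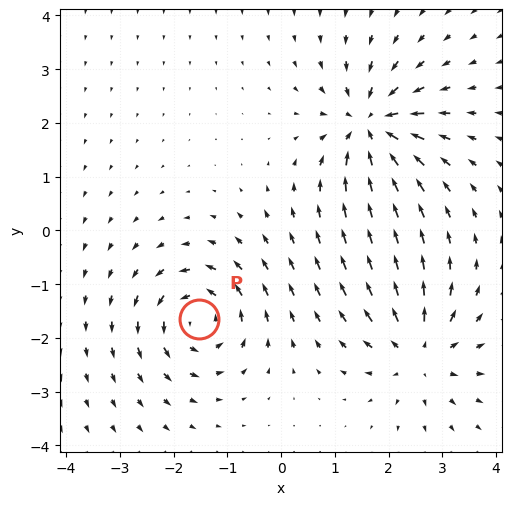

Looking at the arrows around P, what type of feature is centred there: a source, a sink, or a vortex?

At P (-1.5, -1.7) the arrows circulate counterclockwise. Divergence ≈0, curl about +6 — near-zero divergence with nonzero curl is a vortex.

vortex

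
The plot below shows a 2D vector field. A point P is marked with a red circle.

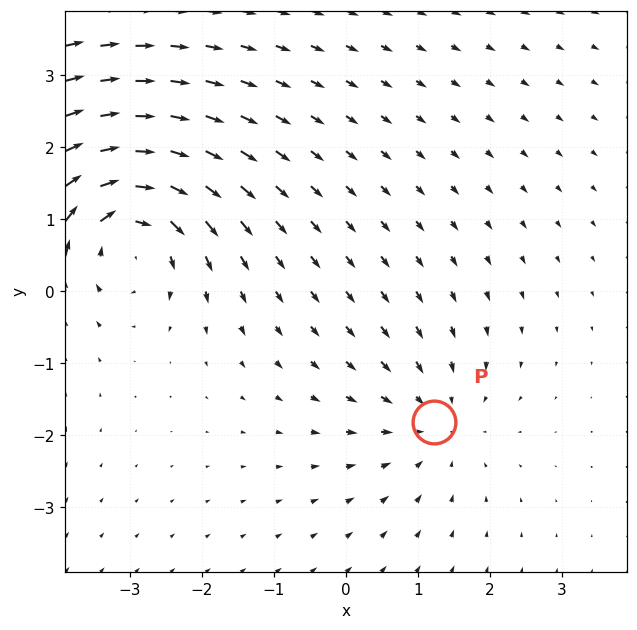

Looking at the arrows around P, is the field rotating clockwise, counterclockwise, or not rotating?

not rotating

Near P at (1.2, -1.8) the arrows show no circulation. The curl there is ≈0.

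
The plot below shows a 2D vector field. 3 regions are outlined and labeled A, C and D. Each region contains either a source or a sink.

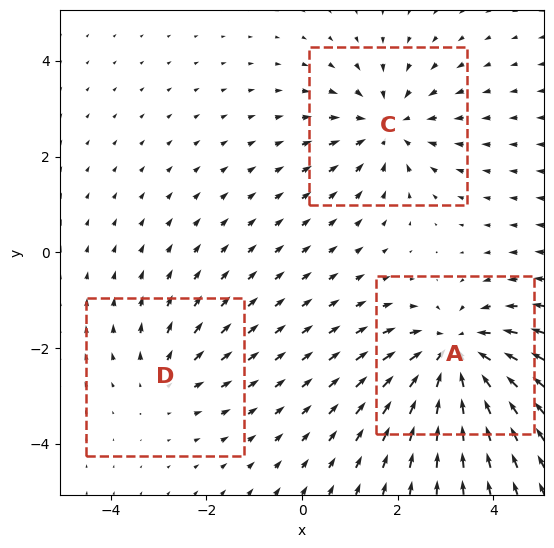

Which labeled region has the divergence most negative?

A

Divergence at each region's feature centre — A: about -5, C: about -3, D: about +2. Region A is most negative.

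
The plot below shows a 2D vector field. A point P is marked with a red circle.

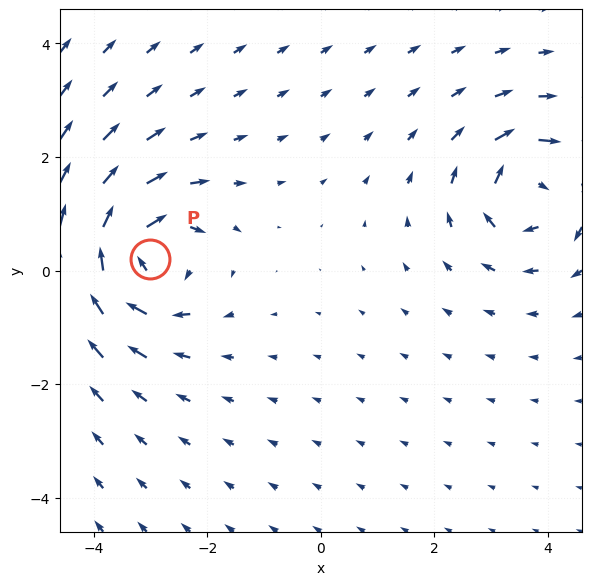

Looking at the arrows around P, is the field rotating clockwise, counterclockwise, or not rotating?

clockwise

Near P at (-3.0, 0.2) the arrows circulate clockwise. The curl (z-component) there is about -6; negative curl means clockwise rotation.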